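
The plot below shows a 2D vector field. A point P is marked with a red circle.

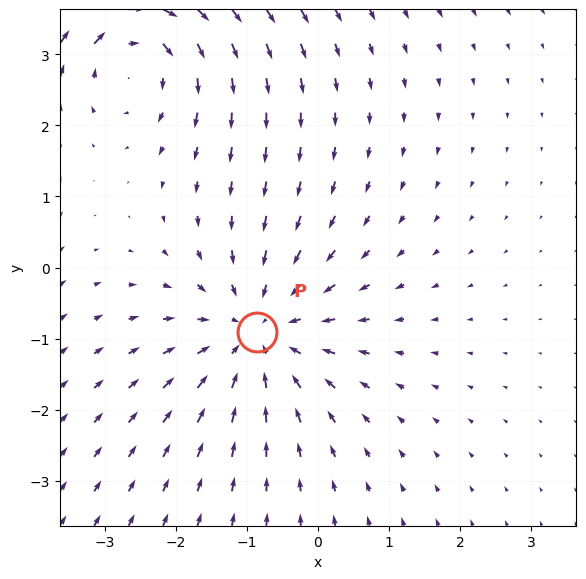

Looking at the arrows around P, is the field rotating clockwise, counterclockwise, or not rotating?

Near P at (-0.9, -0.9) the arrows show no circulation. The curl there is ≈0.

not rotating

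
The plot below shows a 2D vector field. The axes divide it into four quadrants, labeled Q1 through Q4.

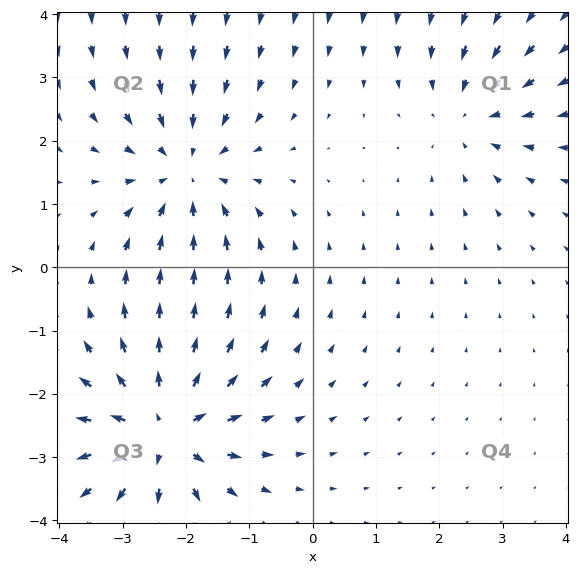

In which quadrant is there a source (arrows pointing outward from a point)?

Q3

The source sits at approximately (-2.3, -2.6), which lies in quadrant Q3. The divergence there is about +5, positive as expected for a source.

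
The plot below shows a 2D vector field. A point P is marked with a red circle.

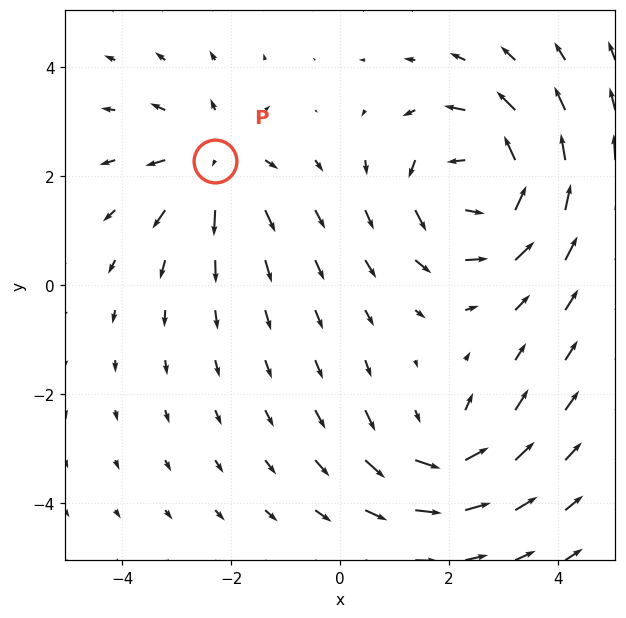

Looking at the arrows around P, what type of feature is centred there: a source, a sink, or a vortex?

source

At P (-2.3, 2.3) the arrows spread outward. Divergence about +3, curl ≈0 — positive divergence with near-zero curl is a source.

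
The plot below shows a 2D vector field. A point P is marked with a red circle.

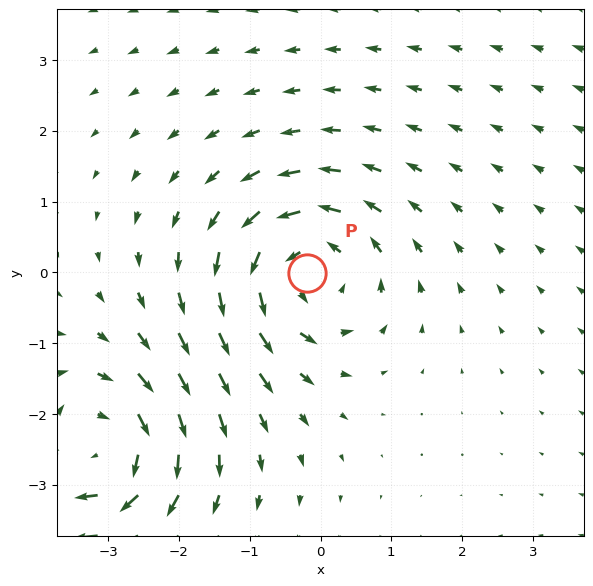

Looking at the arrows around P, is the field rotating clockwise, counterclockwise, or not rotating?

Near P at (-0.2, -0.0) the arrows circulate counterclockwise. The curl (z-component) there is about +3; positive curl means counterclockwise rotation.

counterclockwise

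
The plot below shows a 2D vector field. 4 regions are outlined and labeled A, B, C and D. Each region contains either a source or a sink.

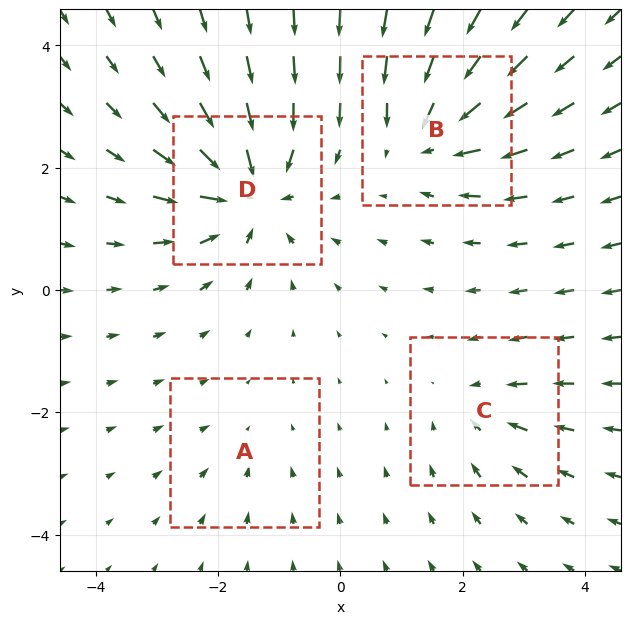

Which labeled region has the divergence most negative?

Divergence at each region's feature centre — A: about -2, B: about -6, C: about -4, D: about -8. Region D is most negative.

D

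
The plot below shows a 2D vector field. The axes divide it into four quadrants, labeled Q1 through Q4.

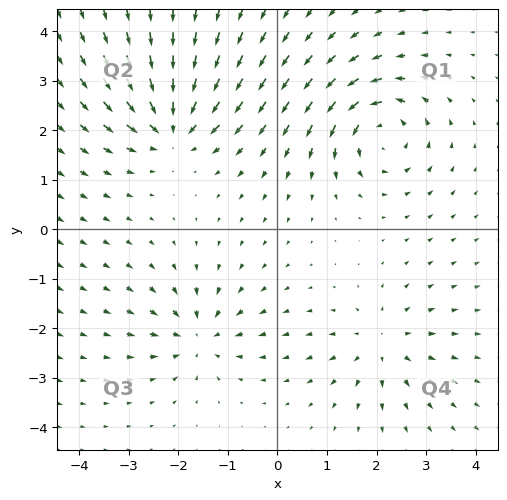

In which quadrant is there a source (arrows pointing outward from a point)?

The source sits at approximately (2.1, -2.3), which lies in quadrant Q4. The divergence there is about +3, positive as expected for a source.

Q4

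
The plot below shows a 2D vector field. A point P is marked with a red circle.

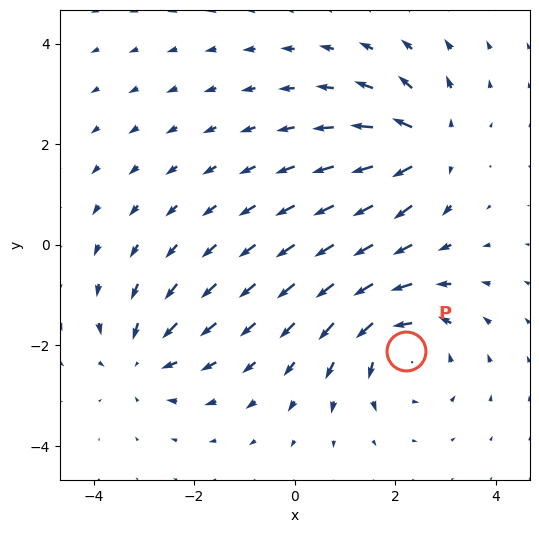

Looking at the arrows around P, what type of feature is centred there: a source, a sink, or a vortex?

At P (2.2, -2.1) the arrows circulate counterclockwise. Divergence ≈0, curl about +4 — near-zero divergence with nonzero curl is a vortex.

vortex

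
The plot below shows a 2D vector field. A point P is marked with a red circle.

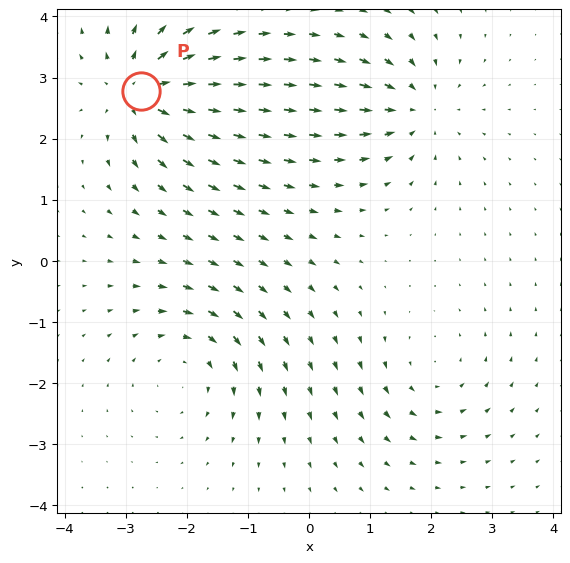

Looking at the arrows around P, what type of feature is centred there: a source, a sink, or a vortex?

source

At P (-2.8, 2.8) the arrows spread outward. Divergence about +7, curl ≈0 — positive divergence with near-zero curl is a source.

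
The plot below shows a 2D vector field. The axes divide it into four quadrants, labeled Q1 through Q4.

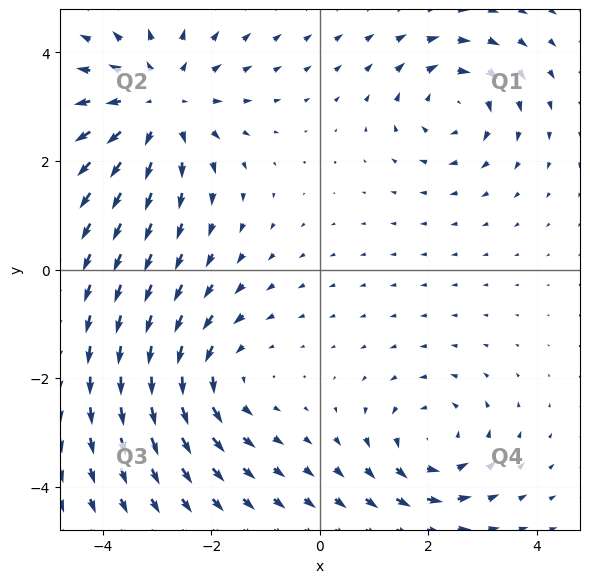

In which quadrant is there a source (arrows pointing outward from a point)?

Q2

The source sits at approximately (-3.0, 3.0), which lies in quadrant Q2. The divergence there is about +4, positive as expected for a source.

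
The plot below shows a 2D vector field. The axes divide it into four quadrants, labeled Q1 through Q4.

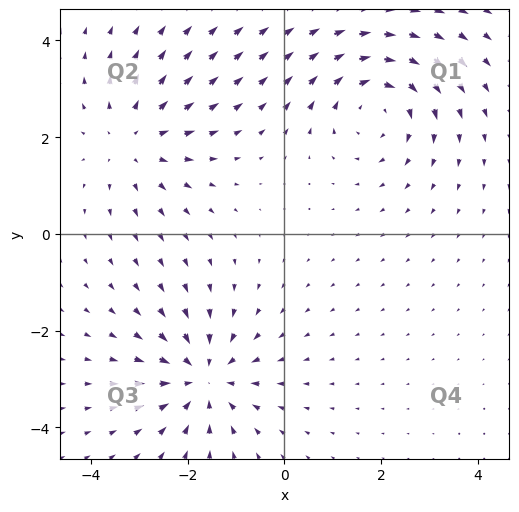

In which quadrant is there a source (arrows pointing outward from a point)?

Q2

The source sits at approximately (-3.1, 1.9), which lies in quadrant Q2. The divergence there is about +3, positive as expected for a source.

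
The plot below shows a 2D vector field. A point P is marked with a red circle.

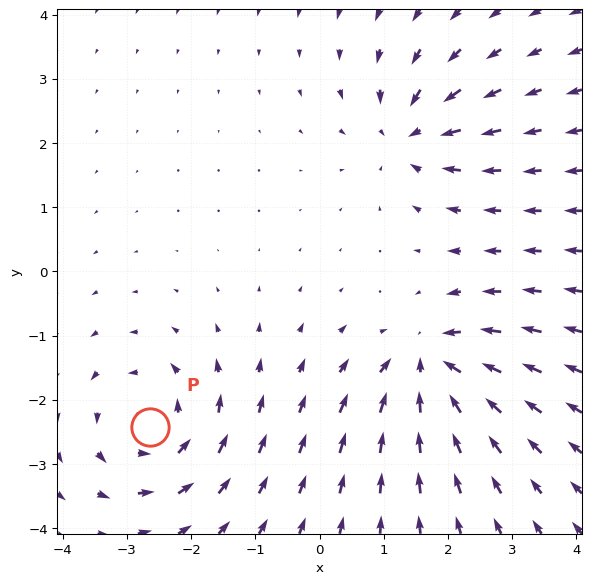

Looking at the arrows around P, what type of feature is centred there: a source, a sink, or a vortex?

vortex

At P (-2.6, -2.4) the arrows circulate counterclockwise. Divergence ≈0, curl about +4 — near-zero divergence with nonzero curl is a vortex.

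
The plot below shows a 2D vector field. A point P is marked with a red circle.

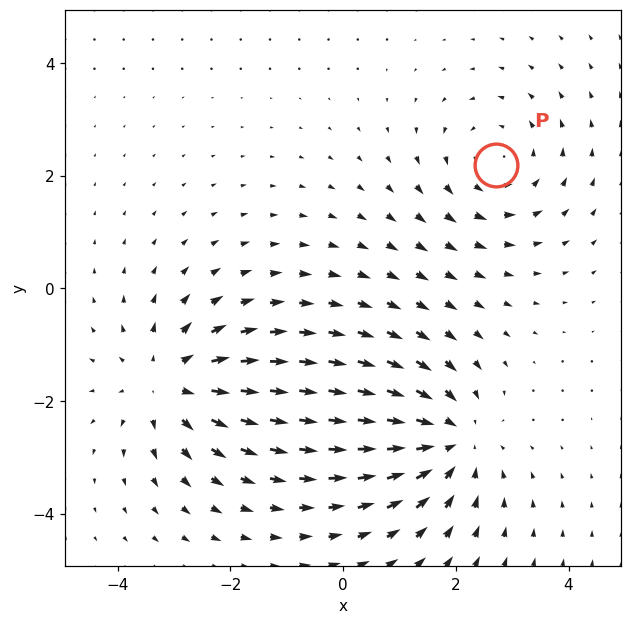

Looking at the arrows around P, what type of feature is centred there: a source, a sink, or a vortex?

At P (2.7, 2.2) the arrows circulate counterclockwise. Divergence ≈0, curl about +3 — near-zero divergence with nonzero curl is a vortex.

vortex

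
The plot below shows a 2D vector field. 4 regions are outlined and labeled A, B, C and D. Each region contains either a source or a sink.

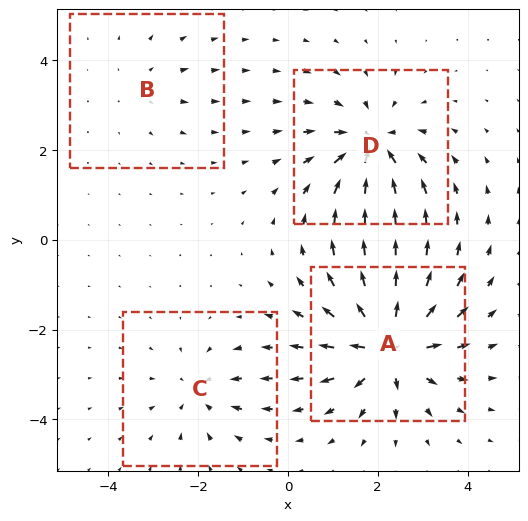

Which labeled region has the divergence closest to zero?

Divergence at each region's feature centre — A: about +7, B: about +2, C: about -4, D: about -6. Region B is closest to zero.

B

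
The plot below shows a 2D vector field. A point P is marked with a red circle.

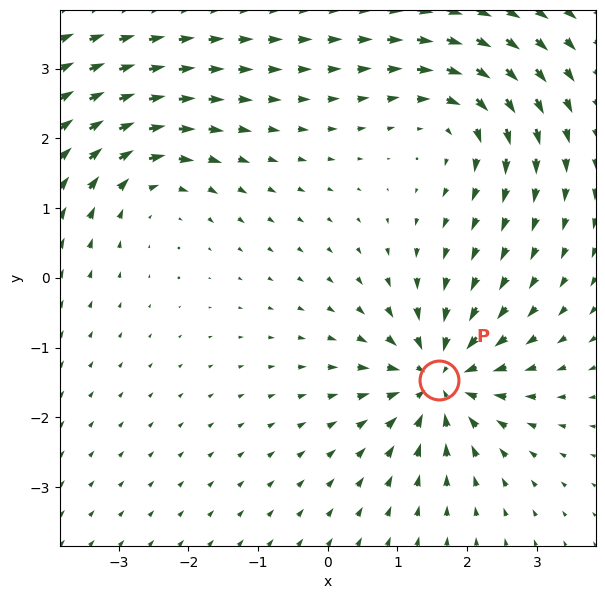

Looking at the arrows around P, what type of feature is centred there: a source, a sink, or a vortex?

sink

At P (1.6, -1.5) the arrows converge inward. Divergence about -6, curl ≈0 — negative divergence with near-zero curl is a sink.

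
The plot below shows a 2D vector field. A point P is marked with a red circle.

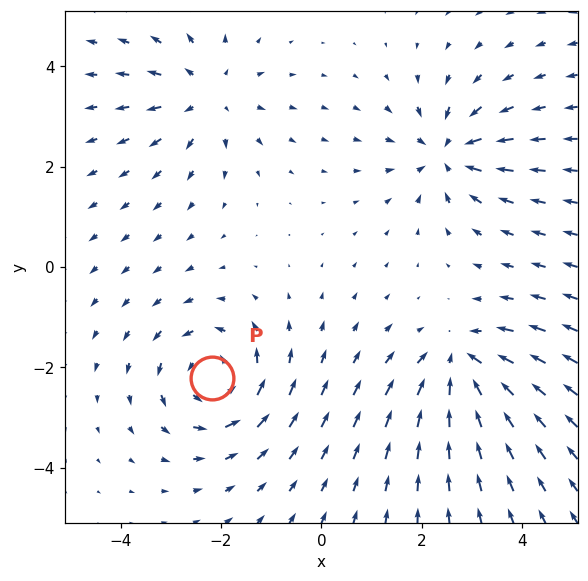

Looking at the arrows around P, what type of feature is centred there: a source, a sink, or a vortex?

vortex

At P (-2.2, -2.2) the arrows circulate counterclockwise. Divergence ≈0, curl about +4 — near-zero divergence with nonzero curl is a vortex.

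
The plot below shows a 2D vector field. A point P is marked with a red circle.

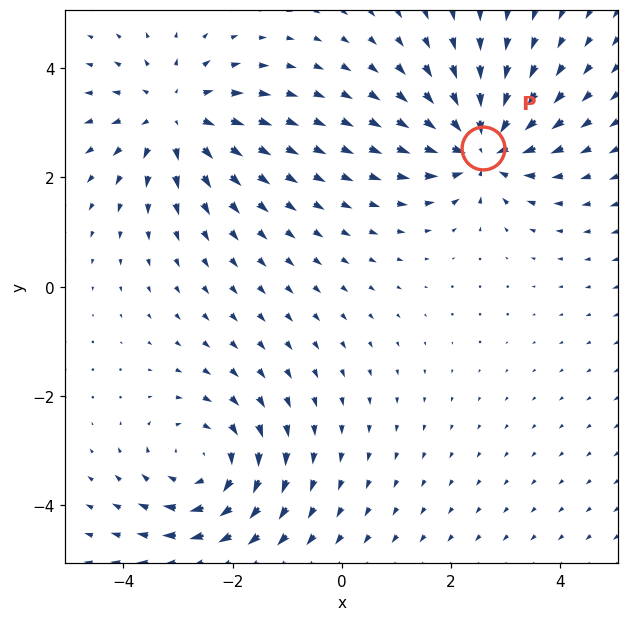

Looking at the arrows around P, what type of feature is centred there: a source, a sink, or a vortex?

sink

At P (2.6, 2.5) the arrows converge inward. Divergence about -7, curl ≈0 — negative divergence with near-zero curl is a sink.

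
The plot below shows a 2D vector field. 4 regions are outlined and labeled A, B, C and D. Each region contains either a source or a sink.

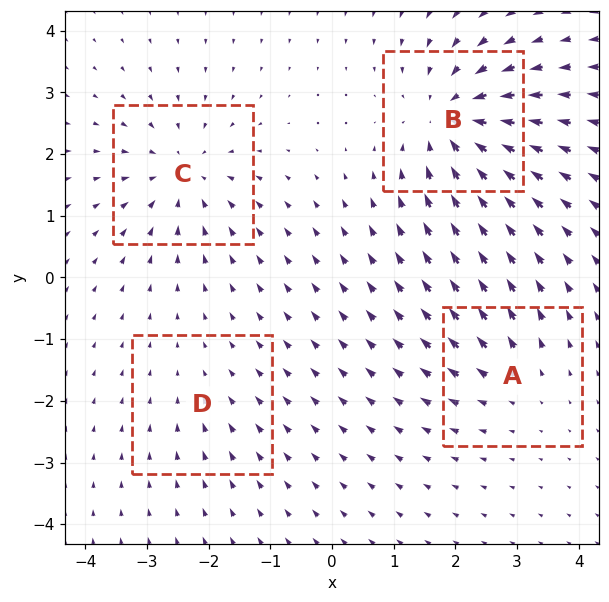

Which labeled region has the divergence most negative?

Divergence at each region's feature centre — A: about +3, B: about -7, C: about -5, D: about -2. Region B is most negative.

B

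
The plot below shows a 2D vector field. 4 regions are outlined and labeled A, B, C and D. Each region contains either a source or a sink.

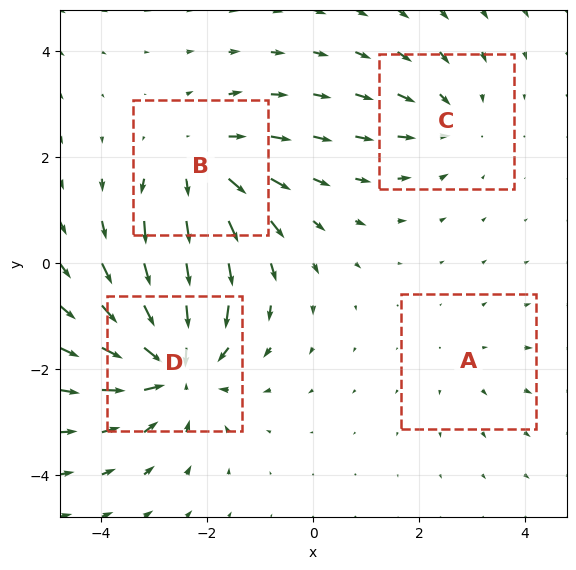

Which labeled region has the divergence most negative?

D

Divergence at each region's feature centre — A: about +2, B: about +4, C: about -3, D: about -6. Region D is most negative.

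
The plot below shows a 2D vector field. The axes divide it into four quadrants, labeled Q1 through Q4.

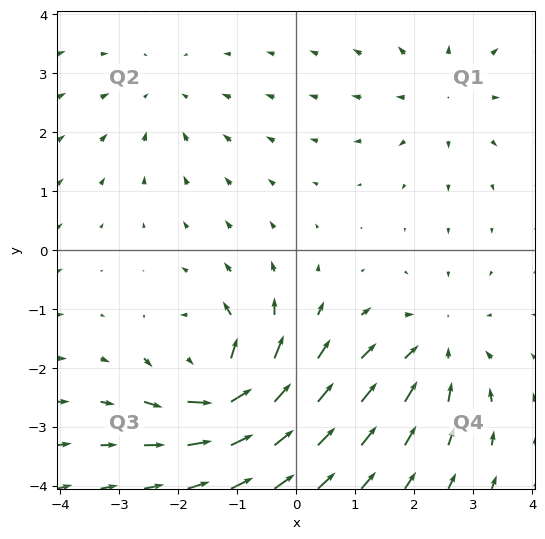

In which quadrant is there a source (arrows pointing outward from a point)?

Q1

The source sits at approximately (2.5, 2.6), which lies in quadrant Q1. The divergence there is about +3, positive as expected for a source.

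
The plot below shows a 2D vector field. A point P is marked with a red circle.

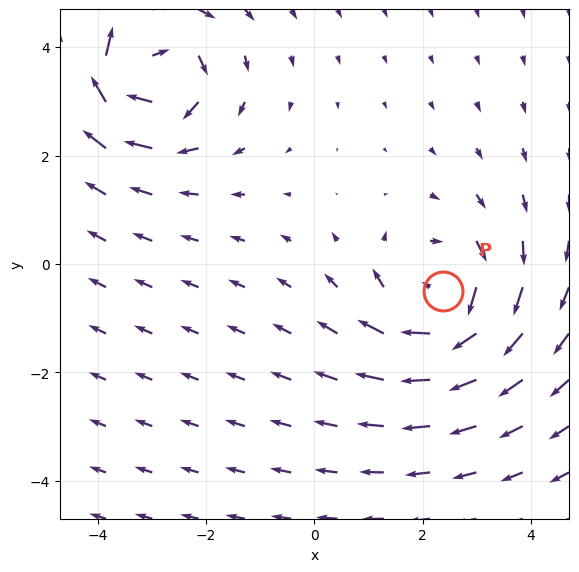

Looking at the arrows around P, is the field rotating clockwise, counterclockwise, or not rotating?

Near P at (2.4, -0.5) the arrows circulate clockwise. The curl (z-component) there is about -5; negative curl means clockwise rotation.

clockwise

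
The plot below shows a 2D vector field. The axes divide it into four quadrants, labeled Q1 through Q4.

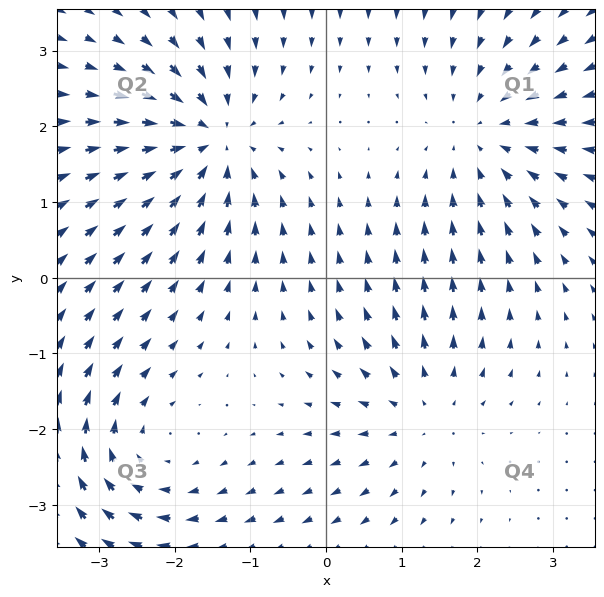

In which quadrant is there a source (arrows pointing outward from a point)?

Q4

The source sits at approximately (1.3, -1.8), which lies in quadrant Q4. The divergence there is about +3, positive as expected for a source.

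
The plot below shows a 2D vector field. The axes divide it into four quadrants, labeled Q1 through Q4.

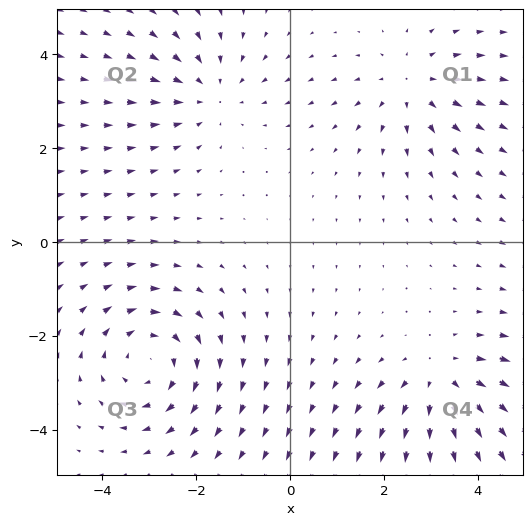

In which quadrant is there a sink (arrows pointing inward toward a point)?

The sink sits at approximately (-1.7, 3.2), which lies in quadrant Q2. The divergence there is about -2, negative as expected for a sink.

Q2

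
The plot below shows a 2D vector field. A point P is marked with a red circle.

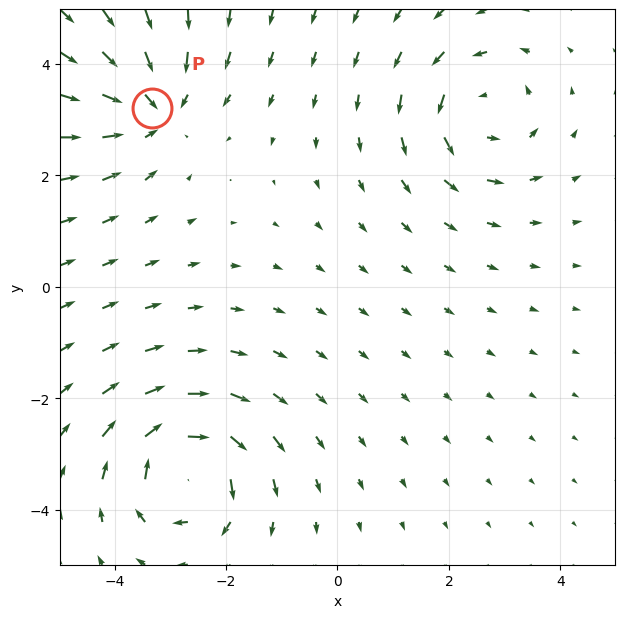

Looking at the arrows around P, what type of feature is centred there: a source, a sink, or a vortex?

sink

At P (-3.3, 3.2) the arrows converge inward. Divergence about -4, curl ≈0 — negative divergence with near-zero curl is a sink.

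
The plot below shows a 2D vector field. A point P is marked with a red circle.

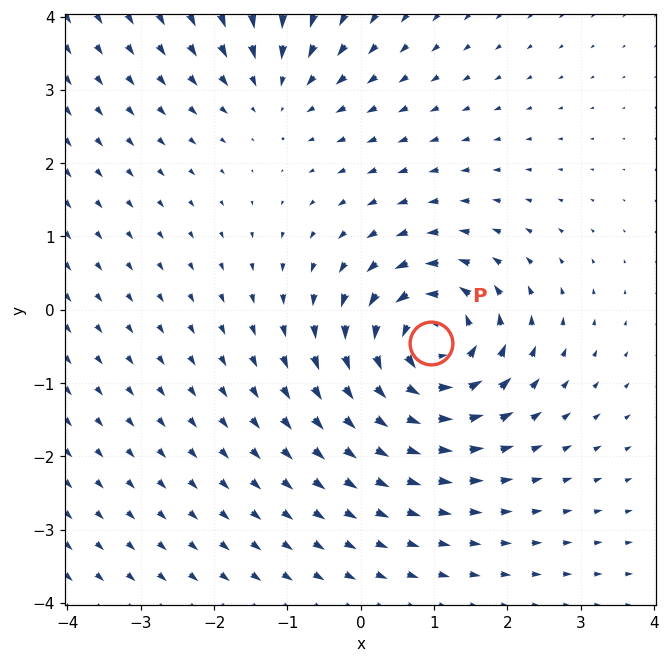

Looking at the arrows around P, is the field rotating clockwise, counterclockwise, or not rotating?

Near P at (1.0, -0.5) the arrows circulate counterclockwise. The curl (z-component) there is about +7; positive curl means counterclockwise rotation.

counterclockwise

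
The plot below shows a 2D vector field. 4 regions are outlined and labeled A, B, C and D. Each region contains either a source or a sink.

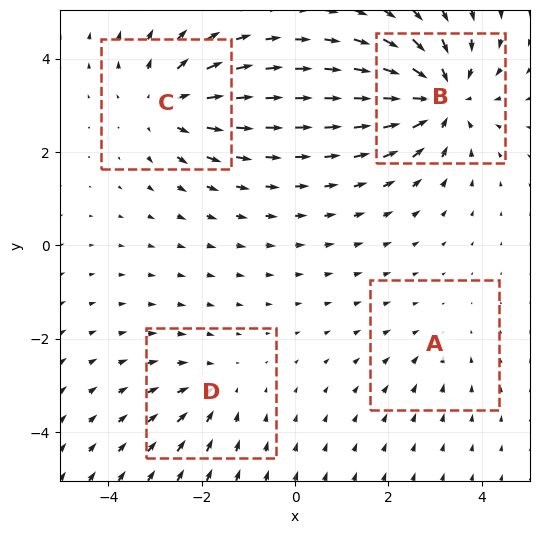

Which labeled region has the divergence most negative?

B

Divergence at each region's feature centre — A: about -2, B: about -6, C: about +5, D: about -3. Region B is most negative.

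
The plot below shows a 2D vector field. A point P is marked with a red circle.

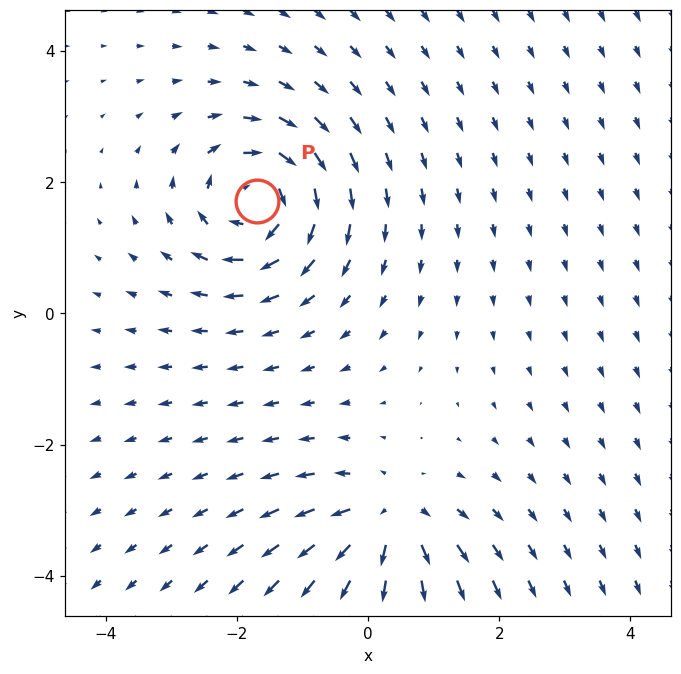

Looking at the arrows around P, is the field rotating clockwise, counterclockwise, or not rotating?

Near P at (-1.7, 1.7) the arrows circulate clockwise. The curl (z-component) there is about -6; negative curl means clockwise rotation.

clockwise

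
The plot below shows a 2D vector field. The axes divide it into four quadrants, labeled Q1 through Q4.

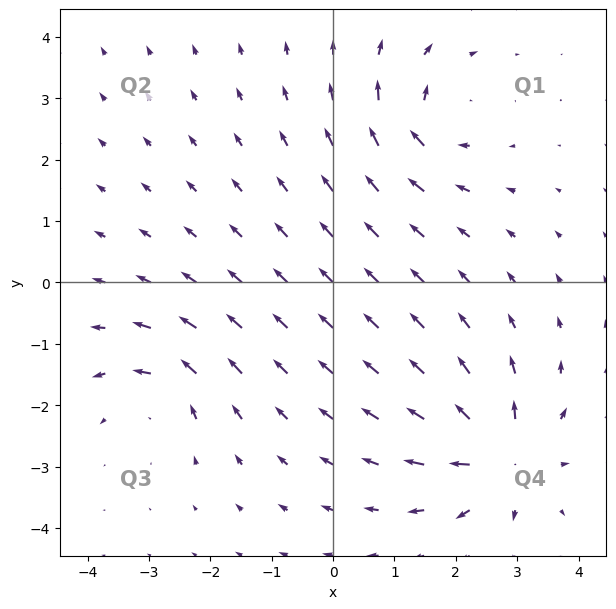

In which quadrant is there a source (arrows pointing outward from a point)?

The source sits at approximately (2.7, -2.8), which lies in quadrant Q4. The divergence there is about +6, positive as expected for a source.

Q4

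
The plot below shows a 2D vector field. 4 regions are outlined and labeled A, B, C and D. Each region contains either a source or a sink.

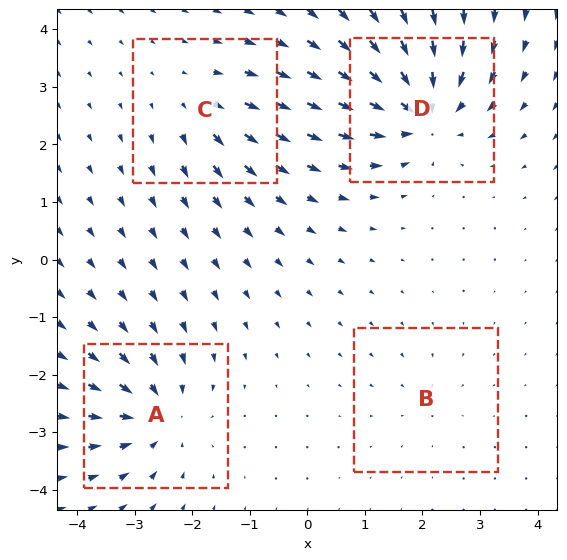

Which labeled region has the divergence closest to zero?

B

Divergence at each region's feature centre — A: about -6, B: about -2, C: about +4, D: about -8. Region B is closest to zero.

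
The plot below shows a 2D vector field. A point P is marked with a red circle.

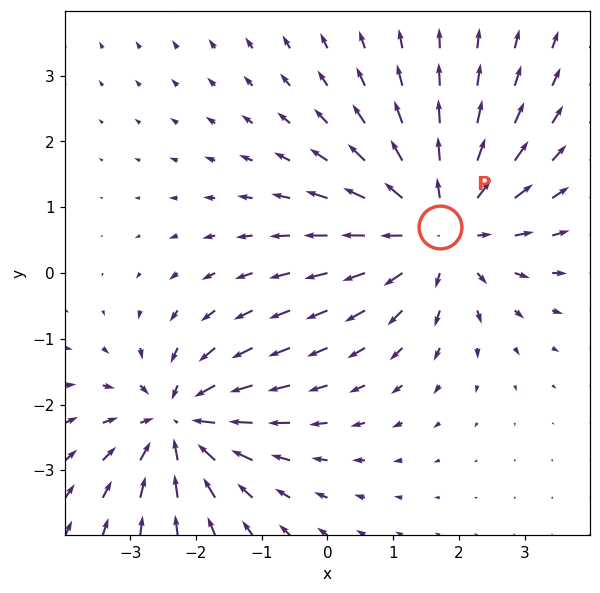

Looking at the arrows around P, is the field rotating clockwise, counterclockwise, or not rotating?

Near P at (1.7, 0.7) the arrows show no circulation. The curl there is ≈0.

not rotating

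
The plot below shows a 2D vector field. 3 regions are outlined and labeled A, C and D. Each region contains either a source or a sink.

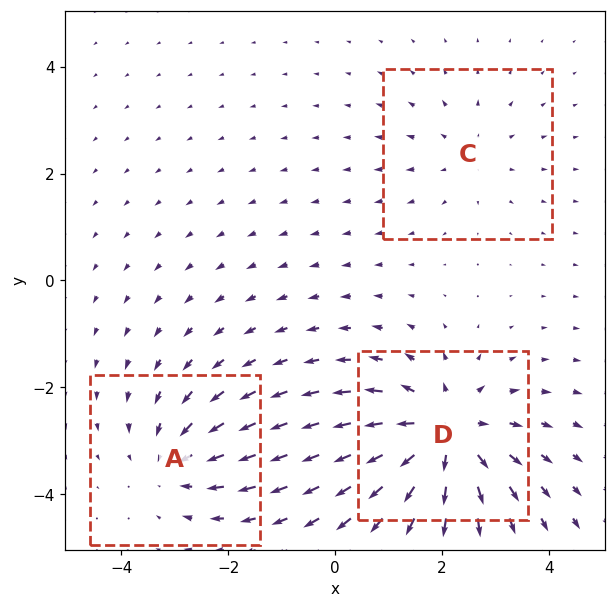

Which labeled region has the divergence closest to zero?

Divergence at each region's feature centre — A: about -3, C: about +2, D: about +5. Region C is closest to zero.

C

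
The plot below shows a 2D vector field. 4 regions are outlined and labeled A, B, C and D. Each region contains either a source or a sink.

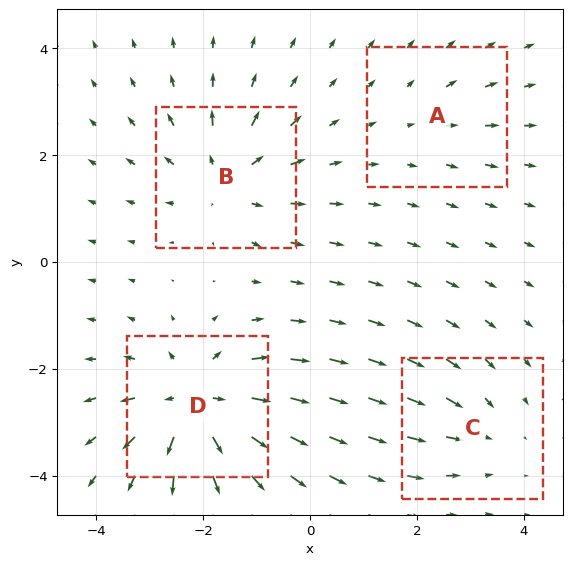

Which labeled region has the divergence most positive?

D

Divergence at each region's feature centre — A: about +2, B: about +5, C: about -3, D: about +7. Region D is most positive.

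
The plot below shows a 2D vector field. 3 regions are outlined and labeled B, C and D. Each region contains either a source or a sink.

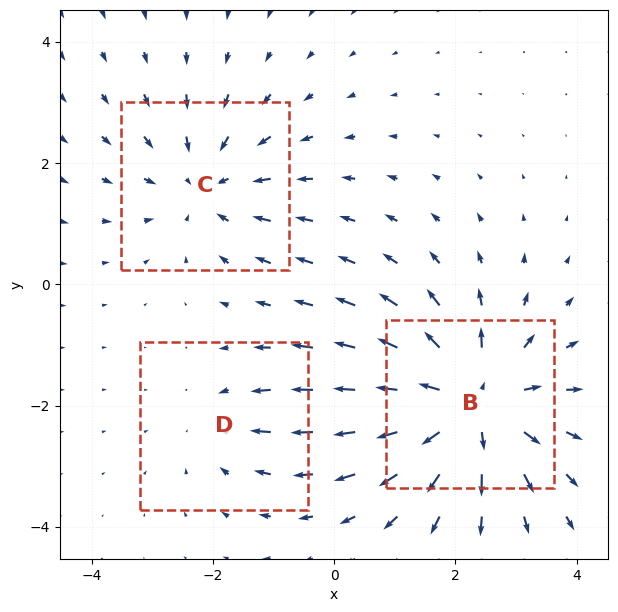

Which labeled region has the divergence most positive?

B

Divergence at each region's feature centre — B: about +5, C: about -3, D: about -2. Region B is most positive.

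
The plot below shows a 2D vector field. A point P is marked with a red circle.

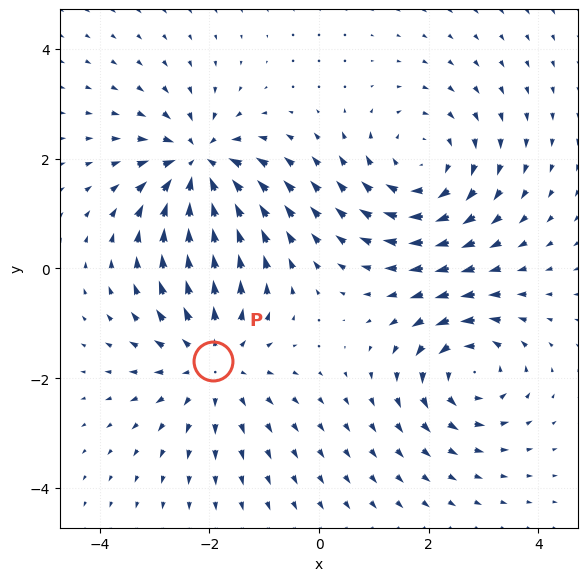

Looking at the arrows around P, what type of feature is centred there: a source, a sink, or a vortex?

source

At P (-1.9, -1.7) the arrows spread outward. Divergence about +3, curl ≈0 — positive divergence with near-zero curl is a source.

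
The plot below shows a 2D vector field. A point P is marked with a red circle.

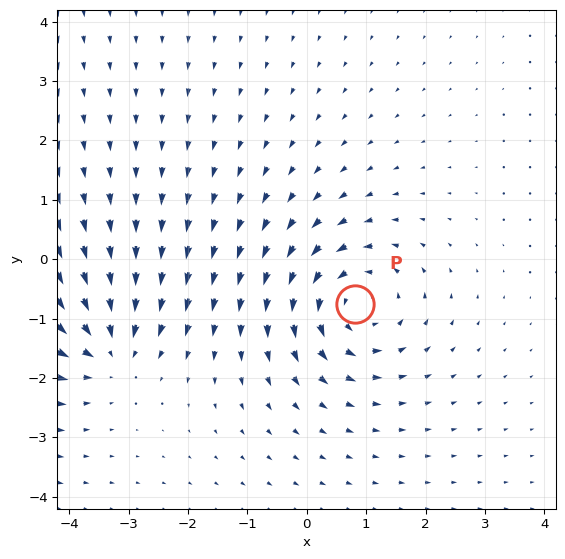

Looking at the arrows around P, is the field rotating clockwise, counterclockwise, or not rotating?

Near P at (0.8, -0.8) the arrows circulate counterclockwise. The curl (z-component) there is about +4; positive curl means counterclockwise rotation.

counterclockwise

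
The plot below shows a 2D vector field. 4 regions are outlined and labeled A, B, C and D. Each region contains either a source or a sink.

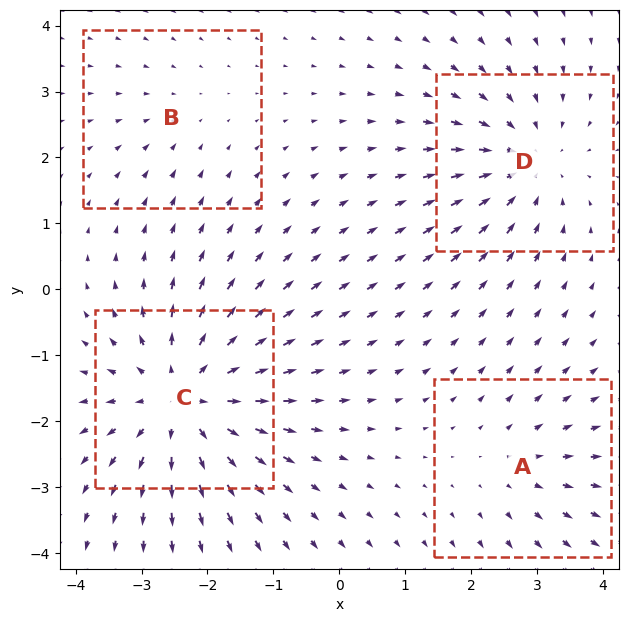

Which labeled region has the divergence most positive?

Divergence at each region's feature centre — A: about +3, B: about -2, C: about +6, D: about -4. Region C is most positive.

C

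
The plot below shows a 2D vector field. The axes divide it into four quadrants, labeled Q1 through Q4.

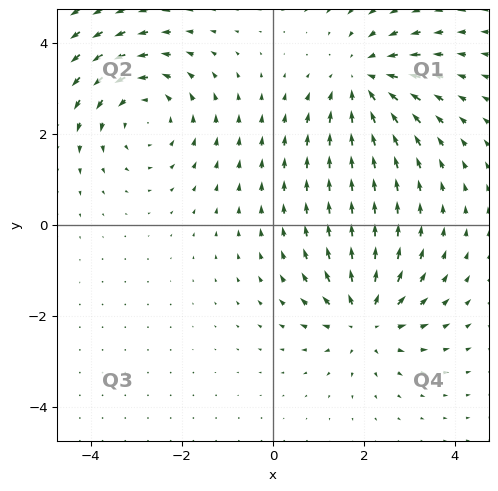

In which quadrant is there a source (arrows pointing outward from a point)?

The source sits at approximately (2.0, -2.1), which lies in quadrant Q4. The divergence there is about +5, positive as expected for a source.

Q4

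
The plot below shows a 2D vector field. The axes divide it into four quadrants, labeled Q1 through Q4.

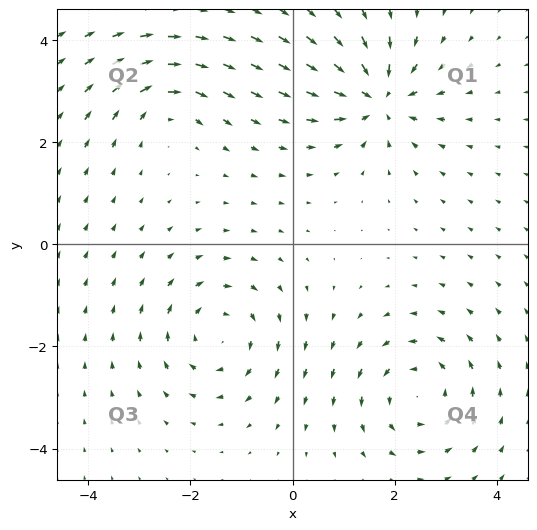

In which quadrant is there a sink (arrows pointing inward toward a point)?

Q1

The sink sits at approximately (1.7, 2.9), which lies in quadrant Q1. The divergence there is about -7, negative as expected for a sink.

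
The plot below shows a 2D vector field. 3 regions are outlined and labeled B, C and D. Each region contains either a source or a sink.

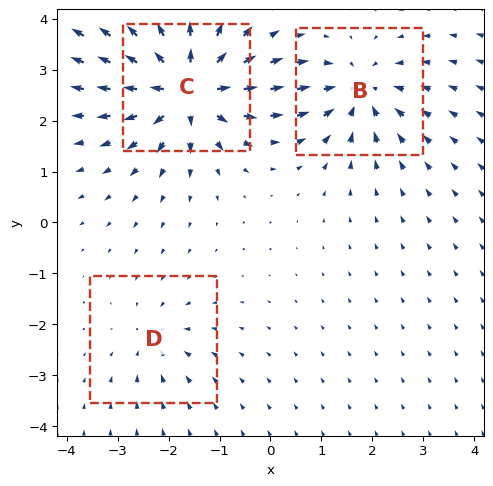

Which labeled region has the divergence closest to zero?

Divergence at each region's feature centre — B: about -4, C: about +6, D: about -2. Region D is closest to zero.

D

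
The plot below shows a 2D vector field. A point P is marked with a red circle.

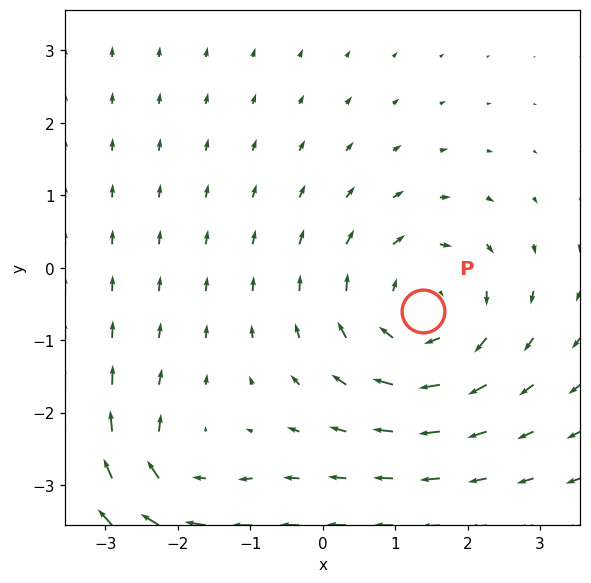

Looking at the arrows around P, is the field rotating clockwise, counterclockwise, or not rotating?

clockwise

Near P at (1.4, -0.6) the arrows circulate clockwise. The curl (z-component) there is about -4; negative curl means clockwise rotation.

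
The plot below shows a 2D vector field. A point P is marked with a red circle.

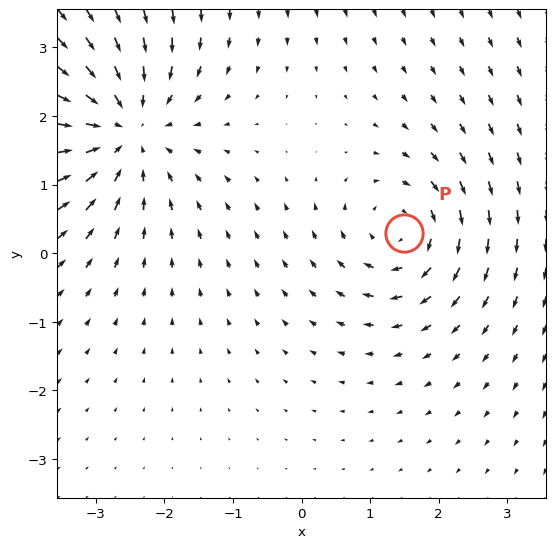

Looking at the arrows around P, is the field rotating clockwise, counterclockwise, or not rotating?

clockwise

Near P at (1.5, 0.3) the arrows circulate clockwise. The curl (z-component) there is about -4; negative curl means clockwise rotation.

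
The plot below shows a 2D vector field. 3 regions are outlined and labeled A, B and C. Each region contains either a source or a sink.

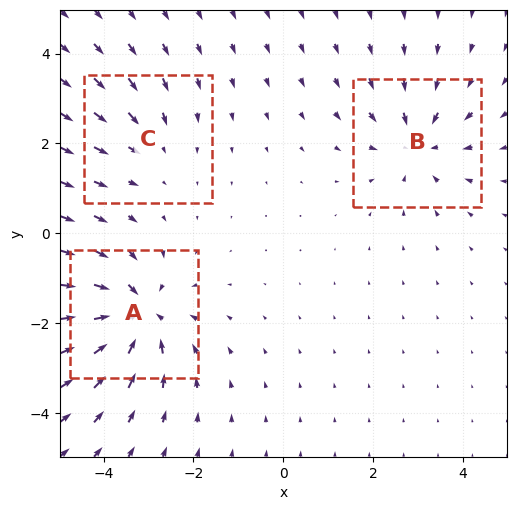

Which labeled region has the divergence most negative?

A

Divergence at each region's feature centre — A: about -5, B: about -3, C: about -2. Region A is most negative.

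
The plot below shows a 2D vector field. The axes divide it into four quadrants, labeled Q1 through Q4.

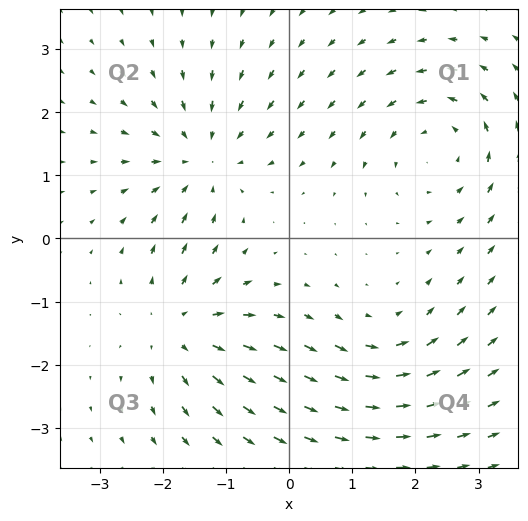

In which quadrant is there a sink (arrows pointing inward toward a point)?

Q2

The sink sits at approximately (-1.4, 1.3), which lies in quadrant Q2. The divergence there is about -4, negative as expected for a sink.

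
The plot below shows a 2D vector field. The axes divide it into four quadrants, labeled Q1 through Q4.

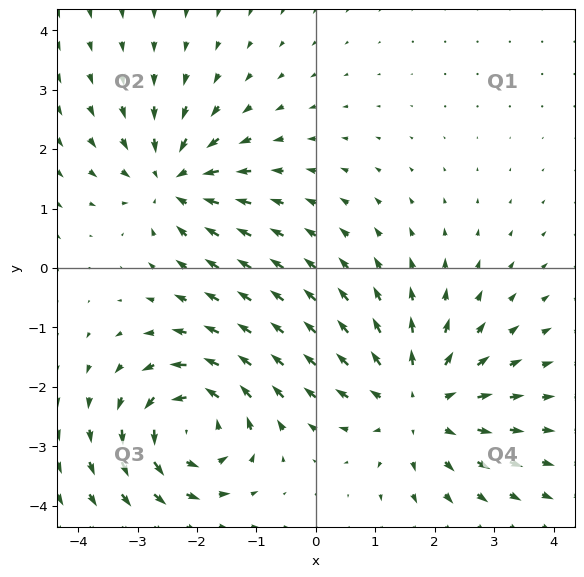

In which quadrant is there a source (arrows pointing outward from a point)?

The source sits at approximately (1.7, -2.3), which lies in quadrant Q4. The divergence there is about +4, positive as expected for a source.

Q4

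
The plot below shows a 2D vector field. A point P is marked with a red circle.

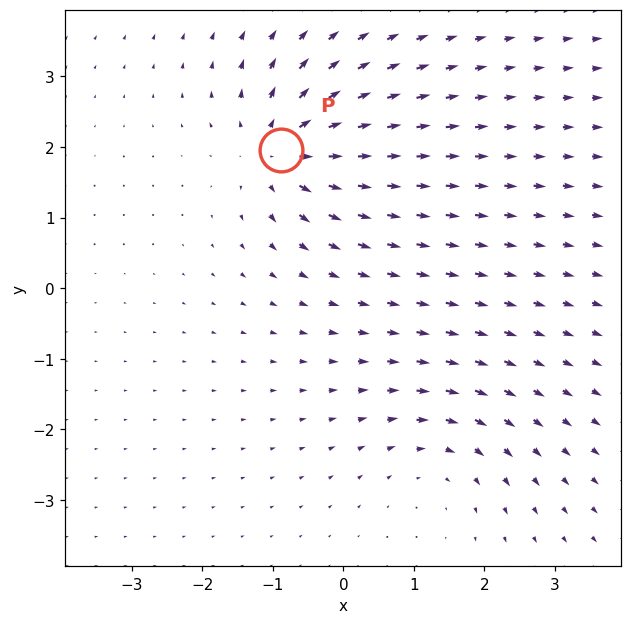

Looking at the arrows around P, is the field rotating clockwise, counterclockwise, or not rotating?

Near P at (-0.9, 2.0) the arrows show no circulation. The curl there is ≈0.

not rotating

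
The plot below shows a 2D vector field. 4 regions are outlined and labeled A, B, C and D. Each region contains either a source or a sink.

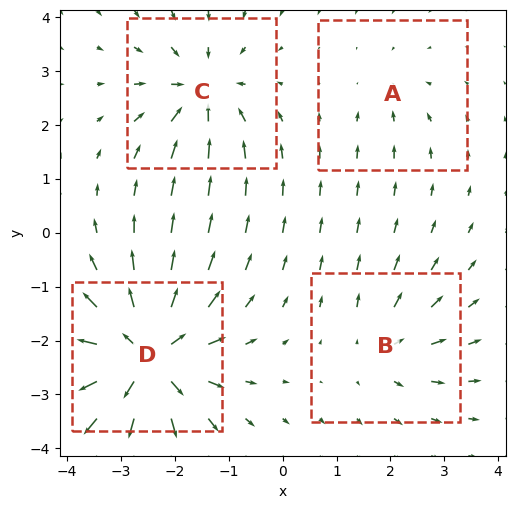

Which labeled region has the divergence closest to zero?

Divergence at each region's feature centre — A: about -2, B: about +4, C: about -6, D: about +9. Region A is closest to zero.

A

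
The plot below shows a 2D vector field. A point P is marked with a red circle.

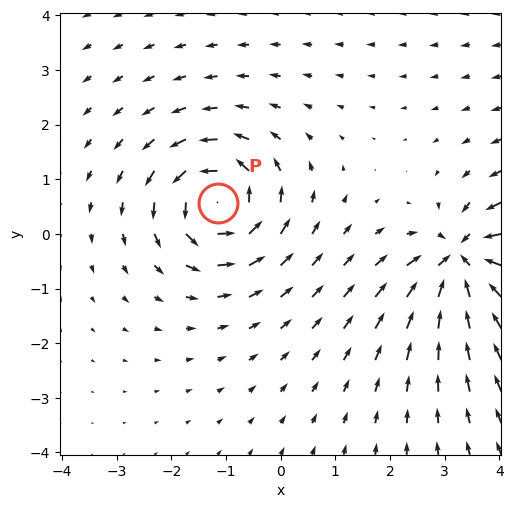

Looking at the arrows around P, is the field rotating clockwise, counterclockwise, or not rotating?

Near P at (-1.2, 0.6) the arrows circulate counterclockwise. The curl (z-component) there is about +6; positive curl means counterclockwise rotation.

counterclockwise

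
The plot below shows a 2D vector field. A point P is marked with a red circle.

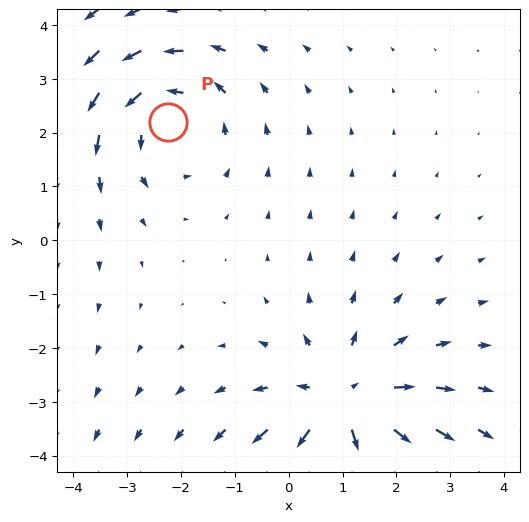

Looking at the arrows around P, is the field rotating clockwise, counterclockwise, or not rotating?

Near P at (-2.2, 2.2) the arrows circulate counterclockwise. The curl (z-component) there is about +2; positive curl means counterclockwise rotation.

counterclockwise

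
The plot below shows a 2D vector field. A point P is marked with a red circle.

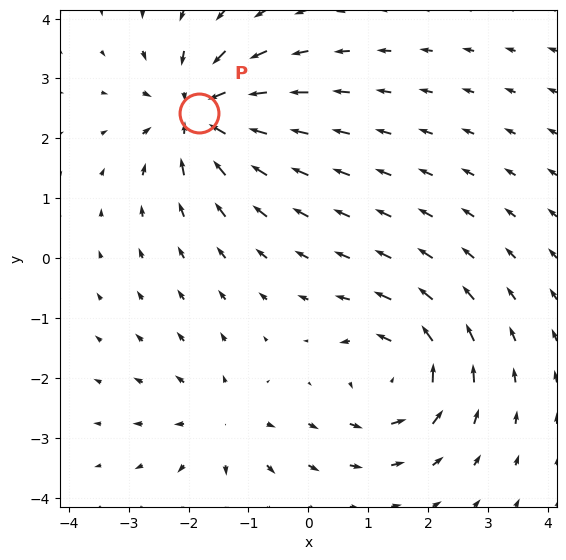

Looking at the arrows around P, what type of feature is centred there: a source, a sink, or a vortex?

sink

At P (-1.8, 2.4) the arrows converge inward. Divergence about -6, curl ≈0 — negative divergence with near-zero curl is a sink.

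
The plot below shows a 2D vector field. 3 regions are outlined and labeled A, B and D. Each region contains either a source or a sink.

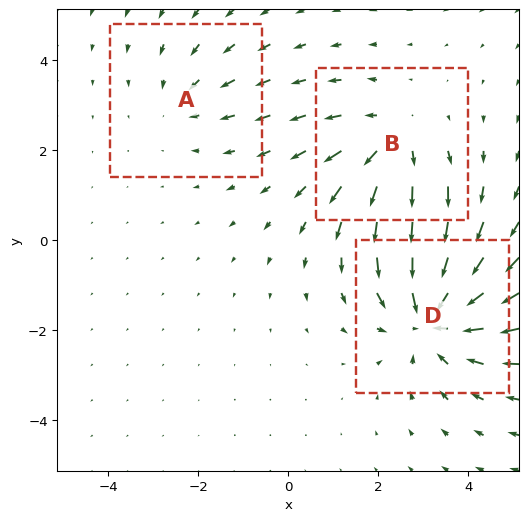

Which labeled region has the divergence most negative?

Divergence at each region's feature centre — A: about -2, B: about +3, D: about -4. Region D is most negative.

D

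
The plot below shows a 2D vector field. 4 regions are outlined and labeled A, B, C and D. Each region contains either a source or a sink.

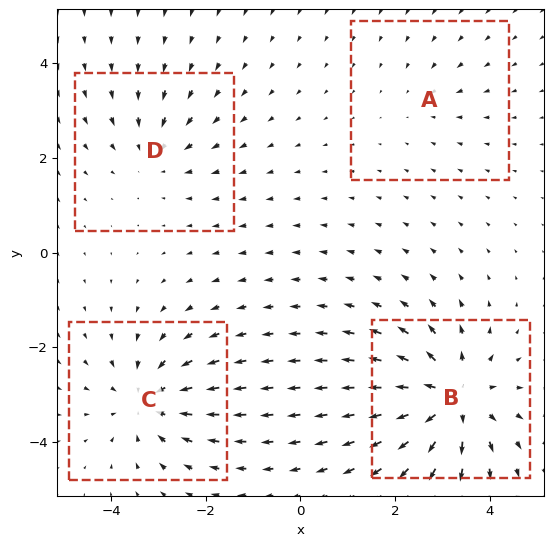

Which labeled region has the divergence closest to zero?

Divergence at each region's feature centre — A: about -2, B: about +7, C: about -5, D: about -3. Region A is closest to zero.

A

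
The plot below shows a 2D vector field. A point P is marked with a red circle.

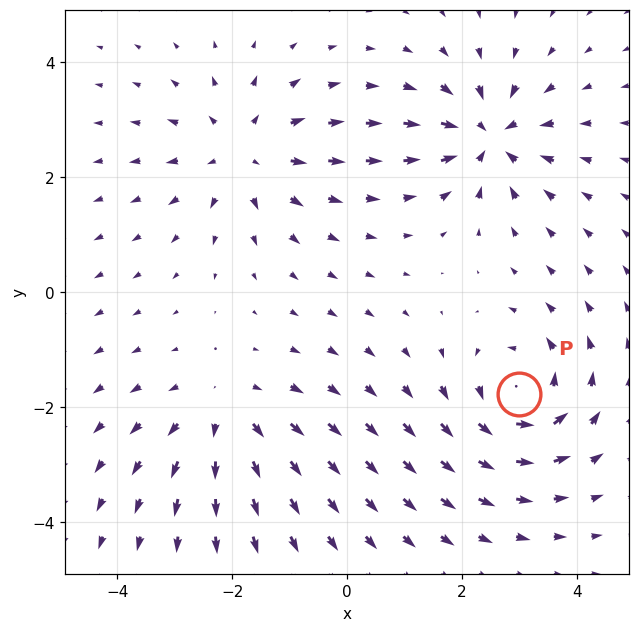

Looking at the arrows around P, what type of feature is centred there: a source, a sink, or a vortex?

vortex

At P (3.0, -1.8) the arrows circulate counterclockwise. Divergence ≈0, curl about +5 — near-zero divergence with nonzero curl is a vortex.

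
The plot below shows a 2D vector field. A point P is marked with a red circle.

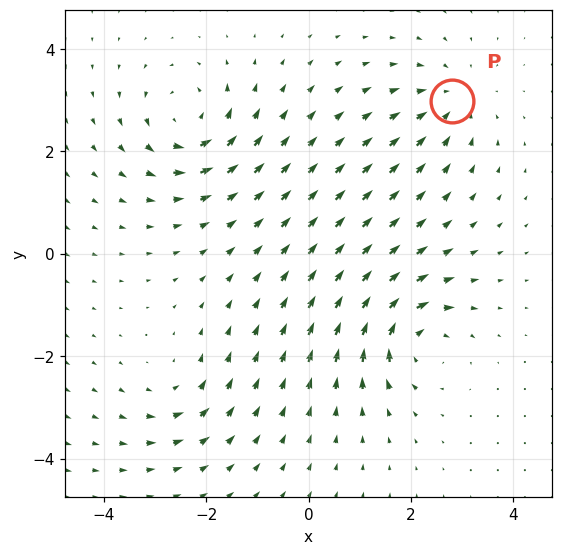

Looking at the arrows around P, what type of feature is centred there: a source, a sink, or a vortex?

At P (2.8, 3.0) the arrows converge inward. Divergence about -4, curl ≈0 — negative divergence with near-zero curl is a sink.

sink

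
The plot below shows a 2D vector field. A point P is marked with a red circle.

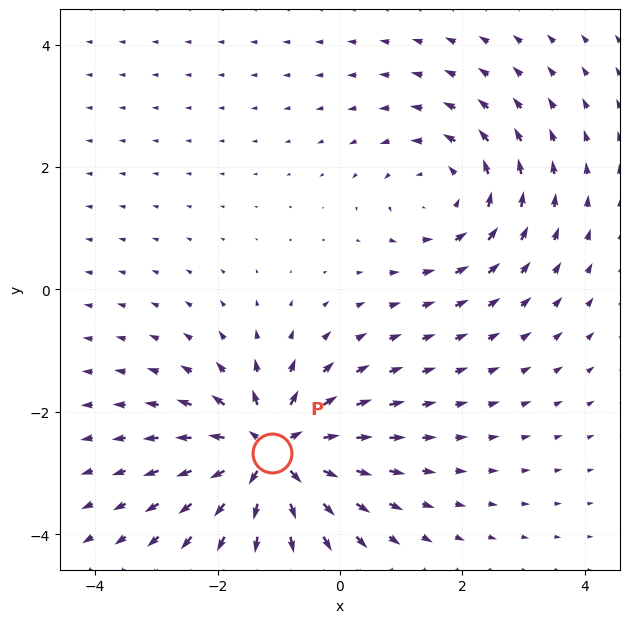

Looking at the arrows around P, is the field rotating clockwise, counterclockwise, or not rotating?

Near P at (-1.1, -2.7) the arrows show no circulation. The curl there is ≈0.

not rotating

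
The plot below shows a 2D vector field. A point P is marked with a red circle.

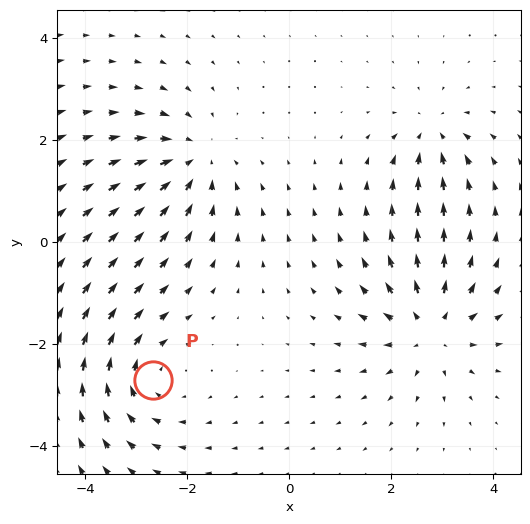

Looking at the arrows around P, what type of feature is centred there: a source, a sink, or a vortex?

At P (-2.7, -2.7) the arrows circulate clockwise. Divergence ≈0, curl about -3 — near-zero divergence with nonzero curl is a vortex.

vortex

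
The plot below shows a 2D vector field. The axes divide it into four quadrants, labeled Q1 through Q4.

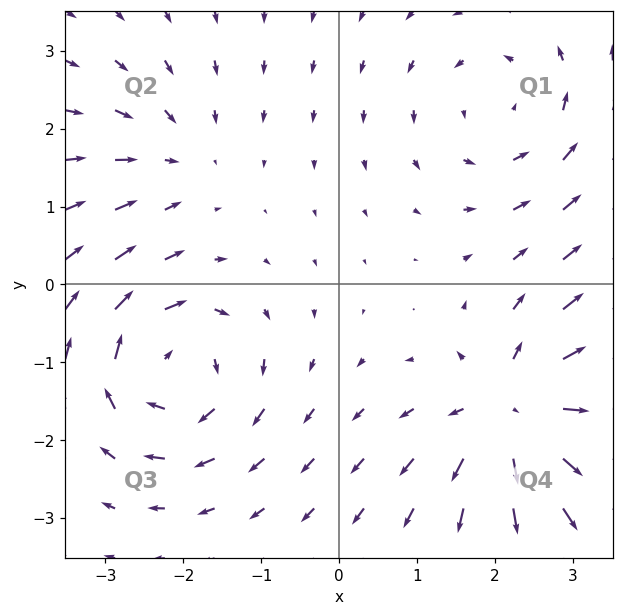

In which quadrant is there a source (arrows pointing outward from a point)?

Q4

The source sits at approximately (2.3, -1.6), which lies in quadrant Q4. The divergence there is about +6, positive as expected for a source.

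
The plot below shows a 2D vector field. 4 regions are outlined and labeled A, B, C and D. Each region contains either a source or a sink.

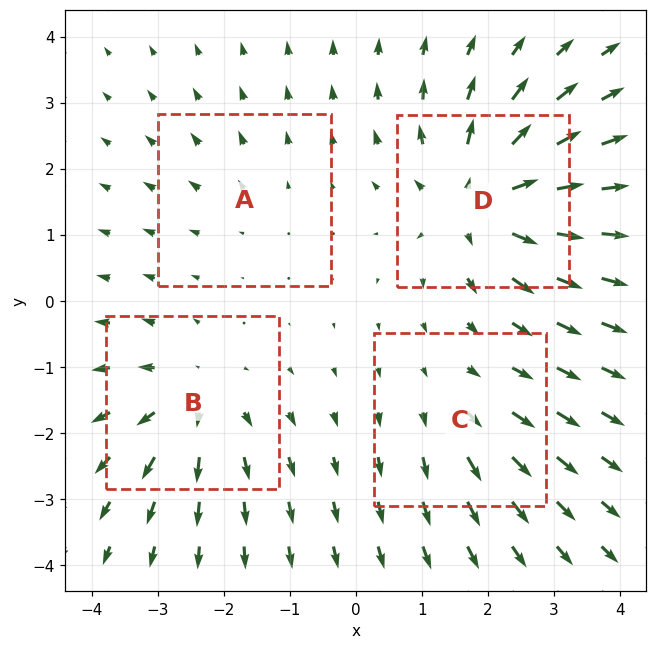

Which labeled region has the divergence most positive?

Divergence at each region's feature centre — A: about +2, B: about +5, C: about +3, D: about +7. Region D is most positive.

D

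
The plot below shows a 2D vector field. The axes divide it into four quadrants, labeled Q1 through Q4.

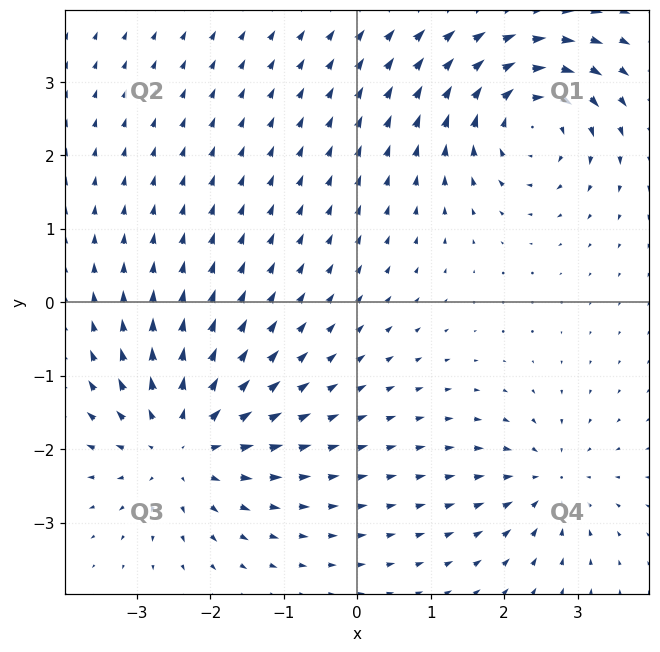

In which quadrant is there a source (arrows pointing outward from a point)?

Q3

The source sits at approximately (-2.4, -1.9), which lies in quadrant Q3. The divergence there is about +4, positive as expected for a source.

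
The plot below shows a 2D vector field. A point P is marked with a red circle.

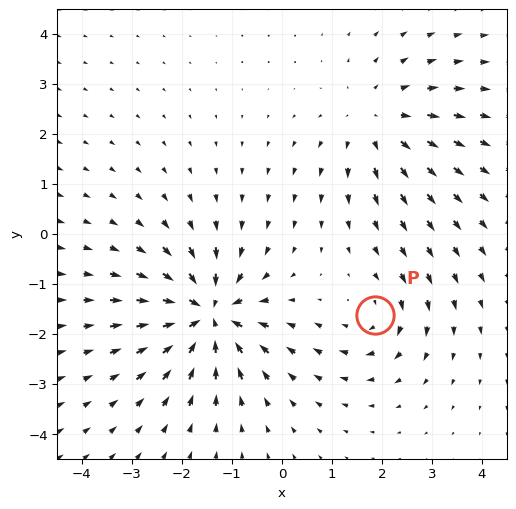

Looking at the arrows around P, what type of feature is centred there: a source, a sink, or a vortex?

vortex

At P (1.9, -1.6) the arrows circulate clockwise. Divergence ≈0, curl about -3 — near-zero divergence with nonzero curl is a vortex.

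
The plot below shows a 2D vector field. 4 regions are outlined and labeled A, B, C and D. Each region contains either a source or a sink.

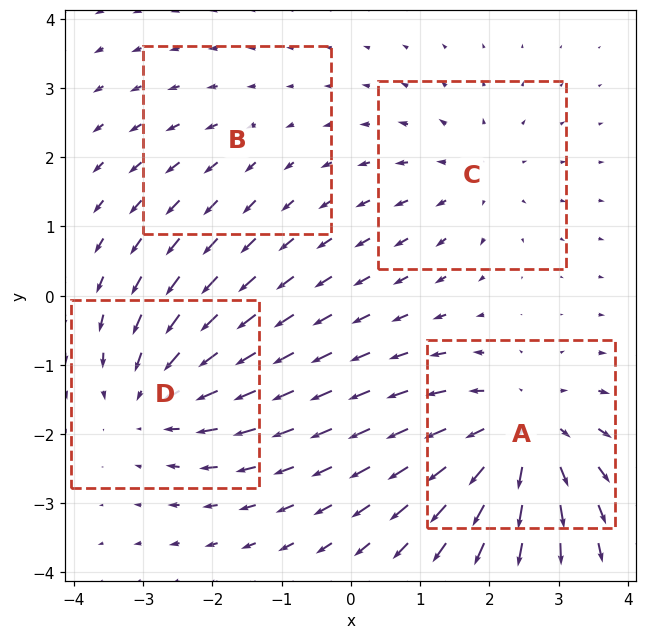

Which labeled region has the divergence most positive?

A

Divergence at each region's feature centre — A: about +6, B: about +2, C: about +3, D: about -5. Region A is most positive.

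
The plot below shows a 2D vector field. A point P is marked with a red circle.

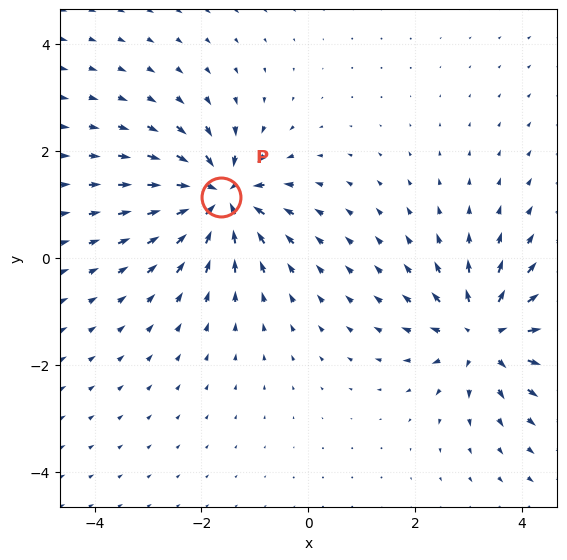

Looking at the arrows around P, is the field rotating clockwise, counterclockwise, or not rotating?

Near P at (-1.6, 1.1) the arrows show no circulation. The curl there is ≈0.

not rotating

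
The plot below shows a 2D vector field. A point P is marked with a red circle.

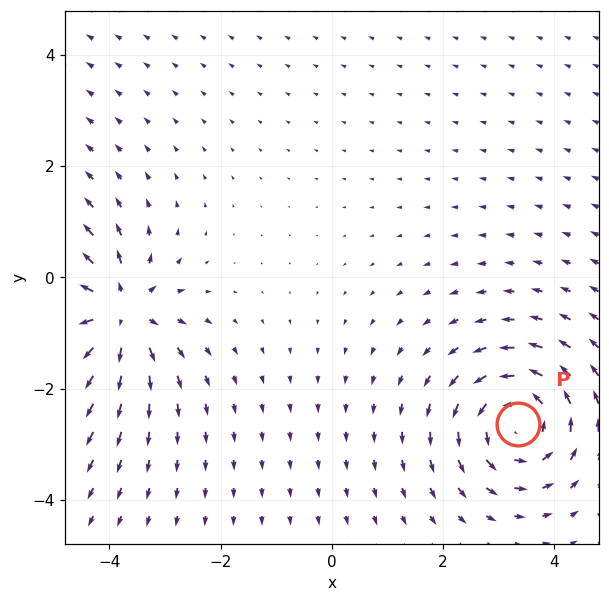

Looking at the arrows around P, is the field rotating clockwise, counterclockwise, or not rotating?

Near P at (3.3, -2.6) the arrows circulate counterclockwise. The curl (z-component) there is about +4; positive curl means counterclockwise rotation.

counterclockwise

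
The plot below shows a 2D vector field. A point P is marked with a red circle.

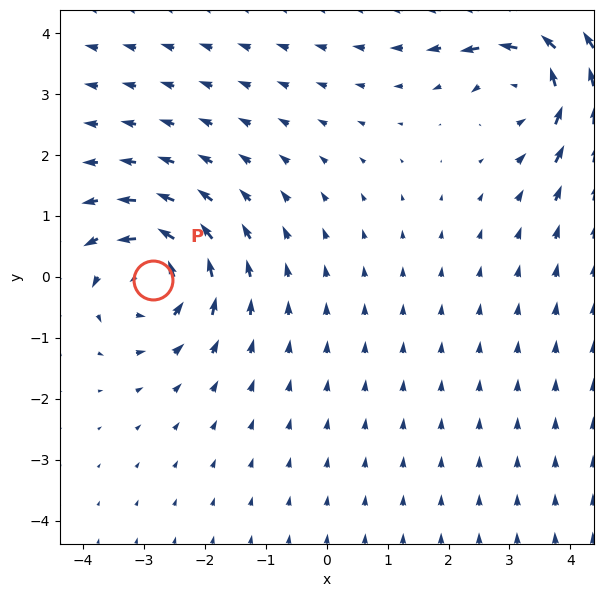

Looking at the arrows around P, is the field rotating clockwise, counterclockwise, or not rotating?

counterclockwise

Near P at (-2.8, -0.0) the arrows circulate counterclockwise. The curl (z-component) there is about +4; positive curl means counterclockwise rotation.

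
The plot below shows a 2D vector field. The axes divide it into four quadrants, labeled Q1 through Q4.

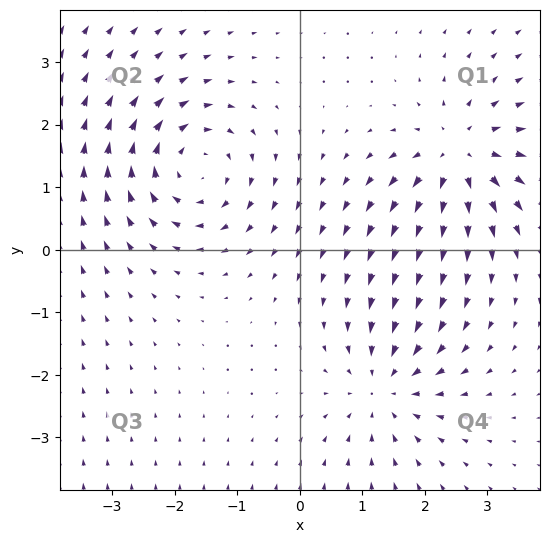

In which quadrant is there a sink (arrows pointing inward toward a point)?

The sink sits at approximately (1.4, -2.2), which lies in quadrant Q4. The divergence there is about -4, negative as expected for a sink.

Q4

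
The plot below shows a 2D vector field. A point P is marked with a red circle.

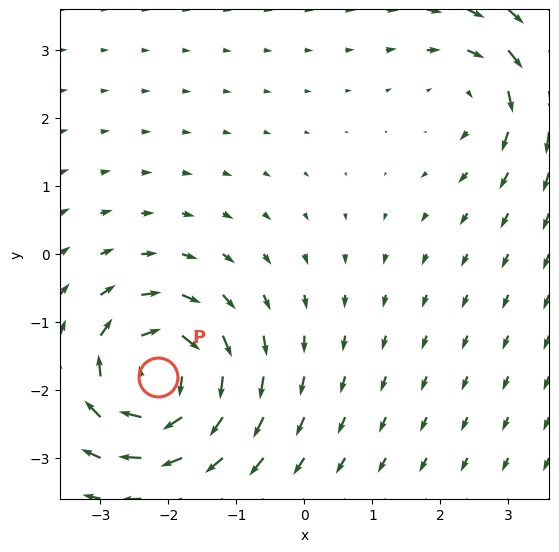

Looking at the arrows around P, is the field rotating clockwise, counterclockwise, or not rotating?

Near P at (-2.2, -1.8) the arrows circulate clockwise. The curl (z-component) there is about -6; negative curl means clockwise rotation.

clockwise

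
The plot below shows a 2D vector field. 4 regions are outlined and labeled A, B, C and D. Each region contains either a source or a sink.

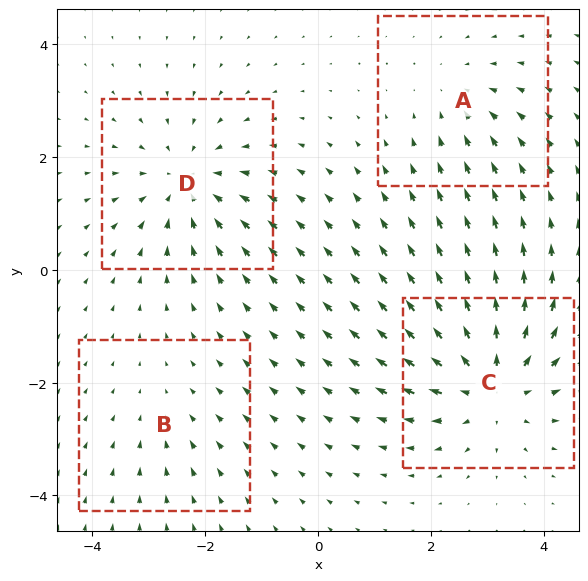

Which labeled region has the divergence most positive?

Divergence at each region's feature centre — A: about -3, B: about -2, C: about +6, D: about -5. Region C is most positive.

C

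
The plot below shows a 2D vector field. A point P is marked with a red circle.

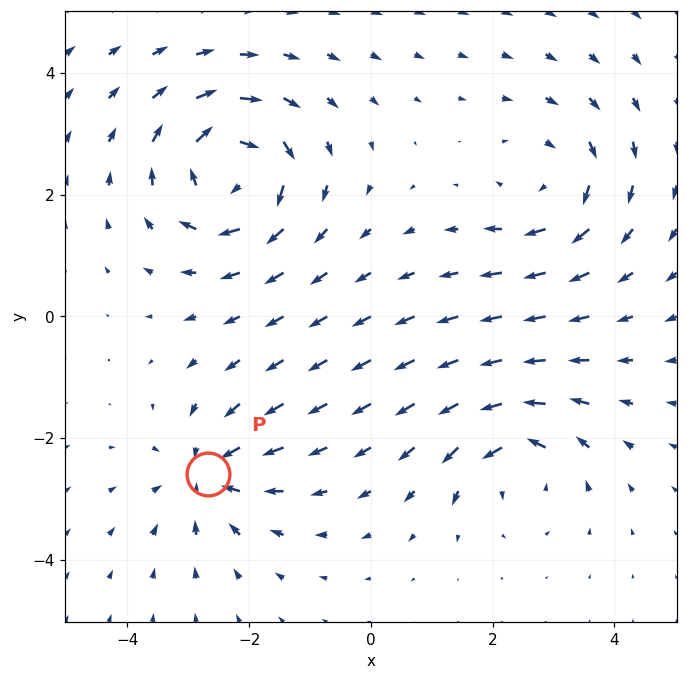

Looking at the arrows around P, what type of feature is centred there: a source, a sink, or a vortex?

At P (-2.7, -2.6) the arrows converge inward. Divergence about -4, curl ≈0 — negative divergence with near-zero curl is a sink.

sink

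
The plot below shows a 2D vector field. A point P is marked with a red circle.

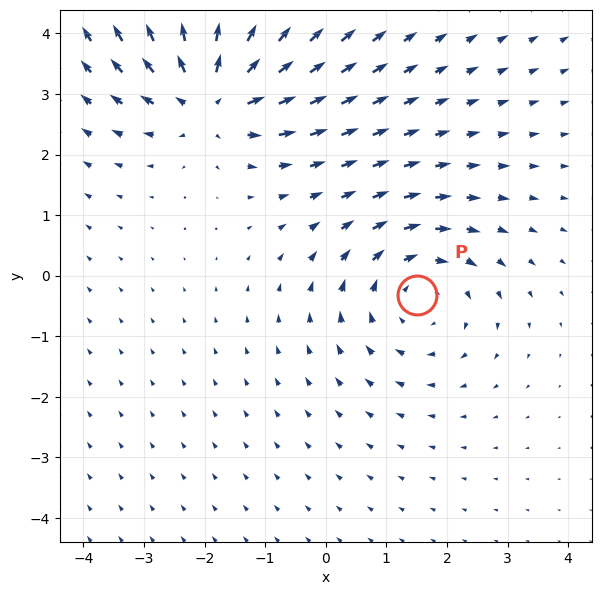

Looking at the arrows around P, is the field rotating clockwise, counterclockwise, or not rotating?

Near P at (1.5, -0.3) the arrows circulate clockwise. The curl (z-component) there is about -3; negative curl means clockwise rotation.

clockwise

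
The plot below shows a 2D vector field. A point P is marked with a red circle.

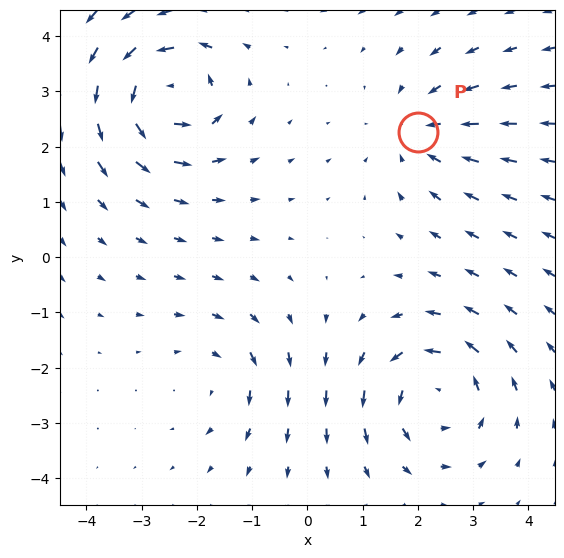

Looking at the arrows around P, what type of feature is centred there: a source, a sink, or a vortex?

sink

At P (2.0, 2.3) the arrows converge inward. Divergence about -3, curl ≈0 — negative divergence with near-zero curl is a sink.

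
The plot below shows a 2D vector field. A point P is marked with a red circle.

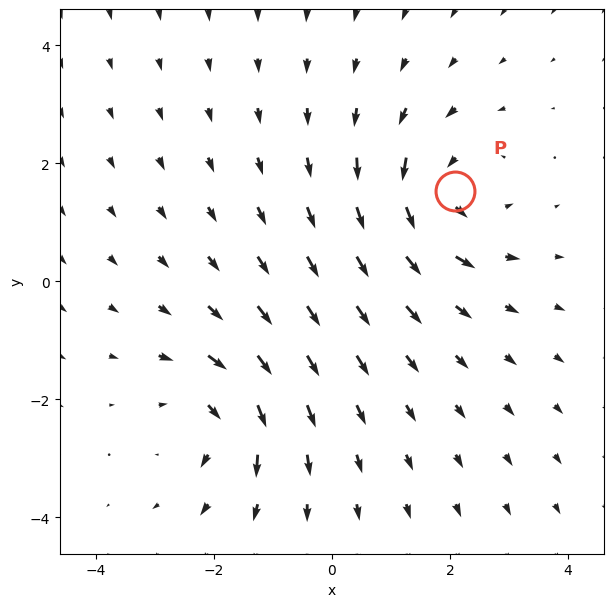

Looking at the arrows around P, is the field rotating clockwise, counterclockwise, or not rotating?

Near P at (2.1, 1.5) the arrows circulate counterclockwise. The curl (z-component) there is about +4; positive curl means counterclockwise rotation.

counterclockwise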